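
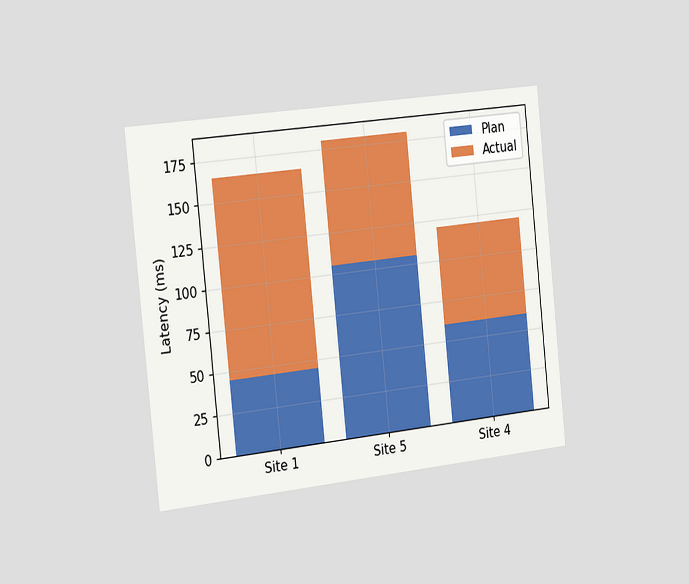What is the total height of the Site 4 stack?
120ms

The chart is tilted about 6° counter-clockwise and viewed slightly from the left. The Site 4 stack's top reaches 120ms on the y-axis.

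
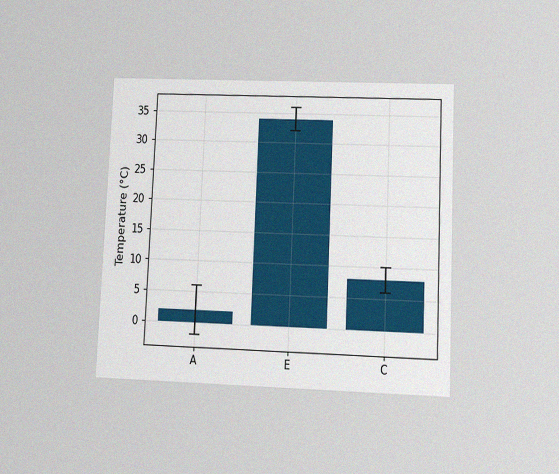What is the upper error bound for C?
The chart is tilted about 3° clockwise and viewed at a slight angle, with some photo noise. The C bar's upper whisker reaches 10°C.

10°C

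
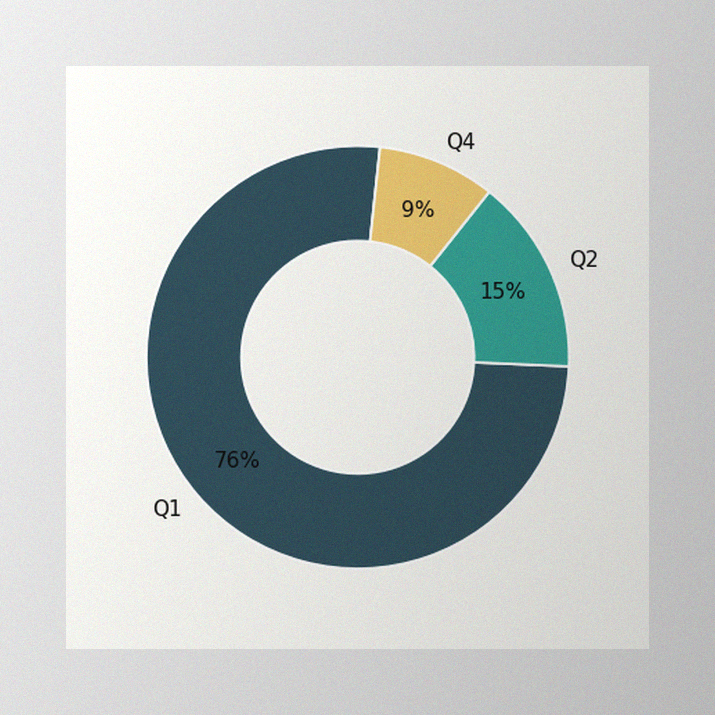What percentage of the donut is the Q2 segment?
15%

The image has some photo noise and uneven lighting. The Q2 segment takes up 15% of the ring.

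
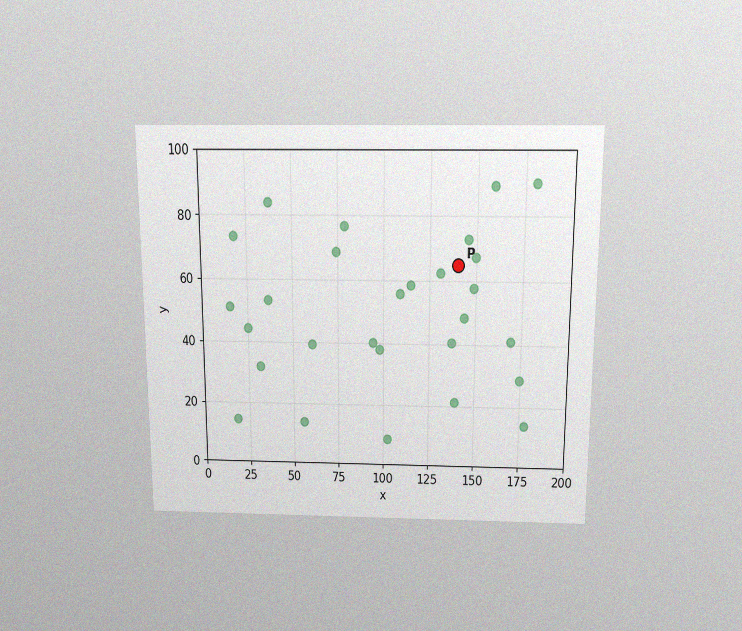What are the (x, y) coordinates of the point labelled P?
(140, 65)

The chart is viewed slightly from above, with some photo noise. Following the gridlines from P to each axis, P sits at (140, 65).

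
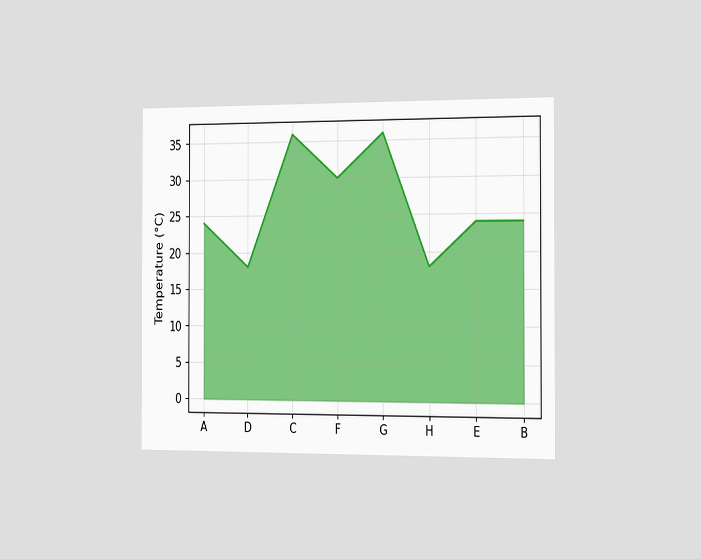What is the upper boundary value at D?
The chart is viewed slightly from the right. At D the upper boundary is at 18°C.

18°C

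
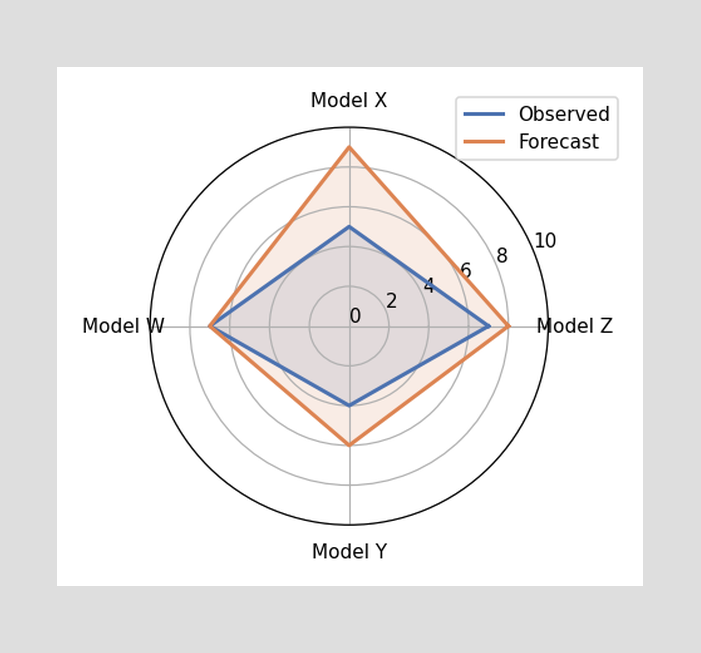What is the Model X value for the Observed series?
5

On the Model X axis, Observed reaches 5.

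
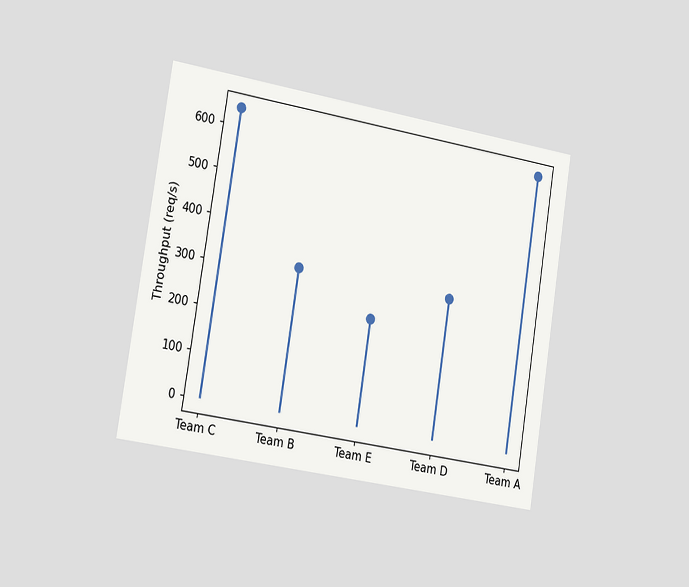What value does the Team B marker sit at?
The chart is tilted about 9° clockwise and viewed slightly from the left. The Team B marker sits at 320req/s.

320req/s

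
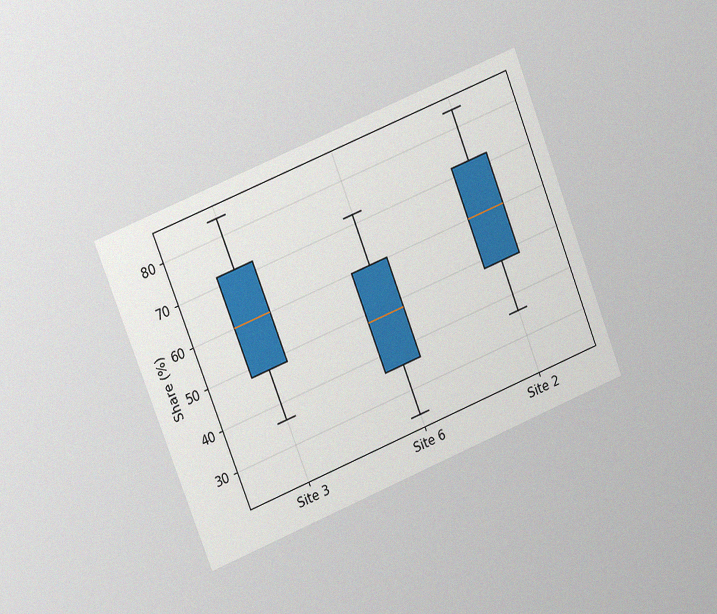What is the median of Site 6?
The chart is tilted about 22° counter-clockwise and viewed at a slight angle, with some photo noise. The median line in the Site 6 box sits at 48%.

48%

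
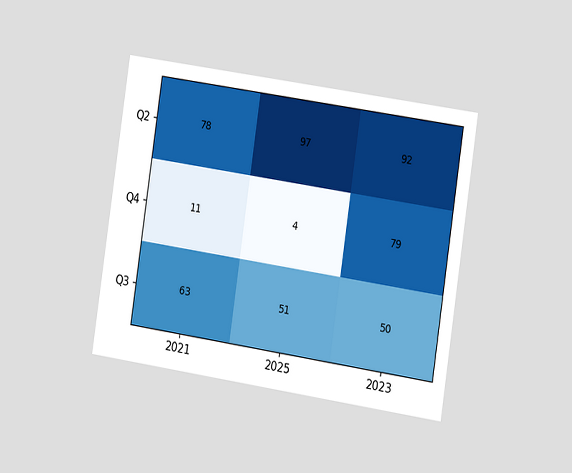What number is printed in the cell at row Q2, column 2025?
97

The chart is tilted about 9° clockwise and viewed slightly from the right. The (Q2, 2025) cell reads 97.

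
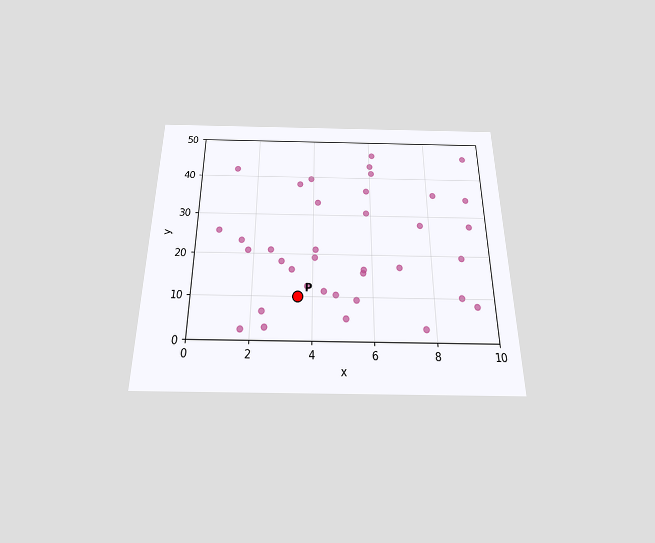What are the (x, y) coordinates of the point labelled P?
(3.5, 10)

The chart is viewed slightly from below. Following the gridlines from P to each axis, P sits at (3.5, 10).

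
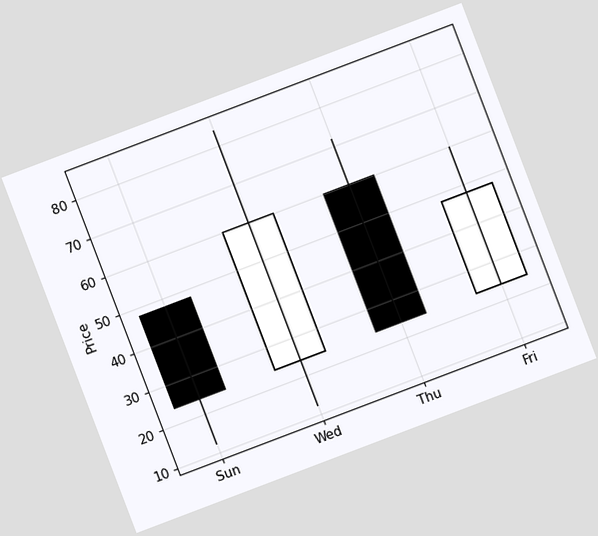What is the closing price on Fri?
48

The chart is tilted about 21° counter-clockwise. The Fri candle closes at 48.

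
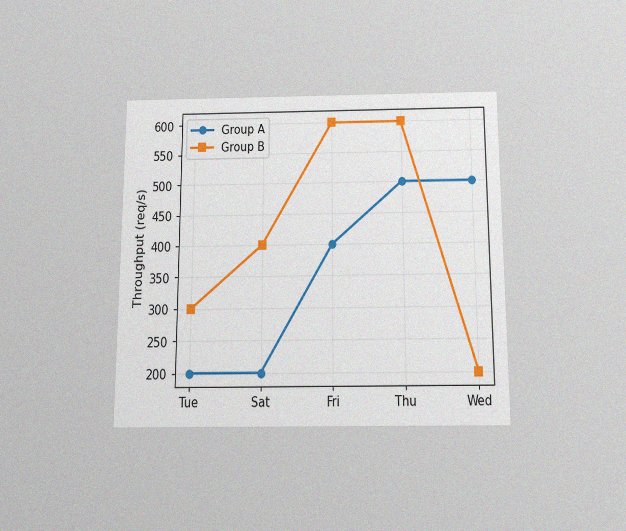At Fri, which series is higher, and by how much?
Group B, by 200req/s

The chart is viewed slightly from below, with some photo noise. At Fri, Group B sits above the other line by 200req/s.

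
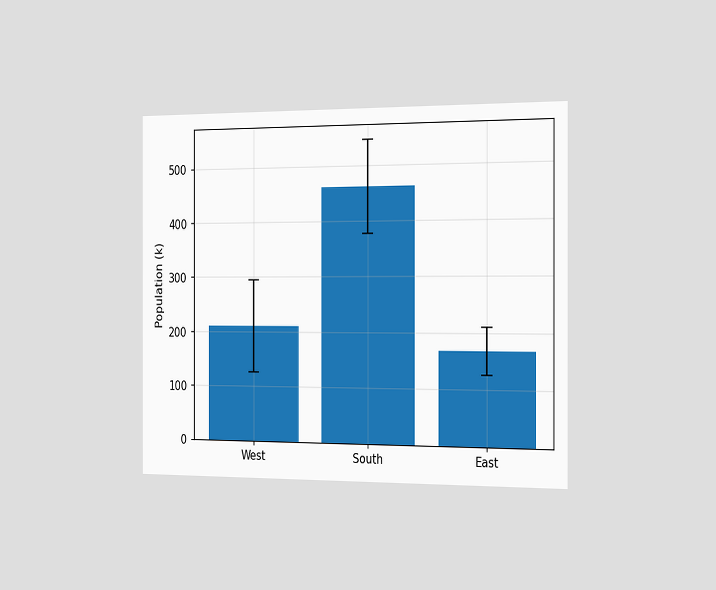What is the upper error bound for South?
The chart is viewed slightly from the right. The South bar's upper whisker reaches 546k.

546k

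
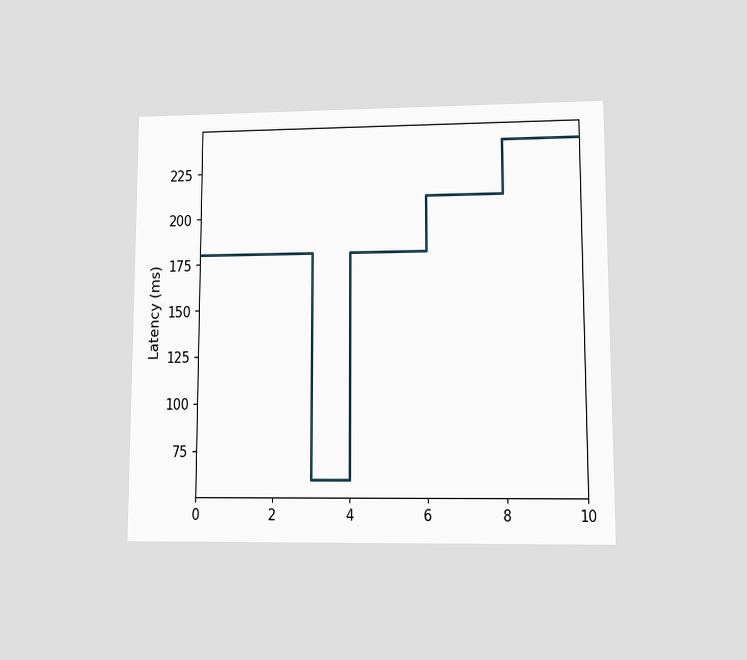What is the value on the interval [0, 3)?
180ms

The chart is viewed at a slight angle. On [0, 3) the step sits at 180ms.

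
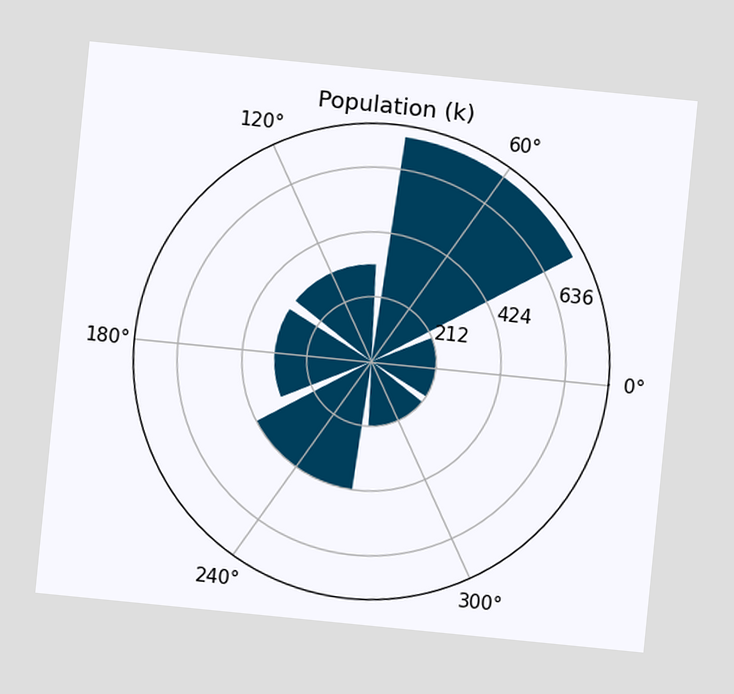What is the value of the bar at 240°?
The chart is tilted about 6° clockwise. The bar at 240° reaches 424k on the radial axis.

424k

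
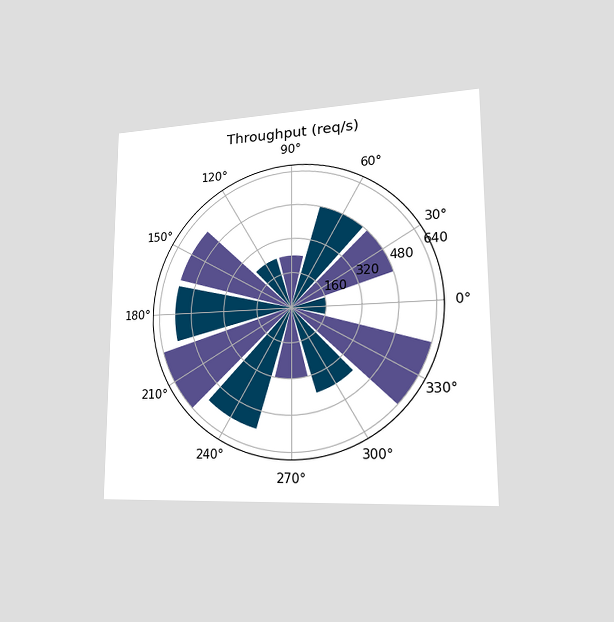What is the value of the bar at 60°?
480req/s

The chart is viewed slightly from the right. The bar at 60° reaches 480req/s on the radial axis.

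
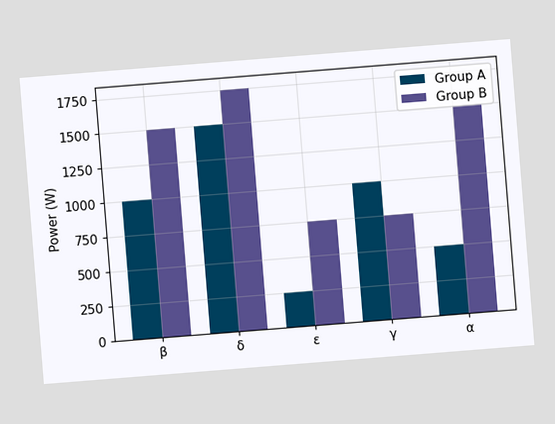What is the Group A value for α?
500W

The chart is tilted about 5° counter-clockwise. The Group A bar at α reaches 500W on the y-axis.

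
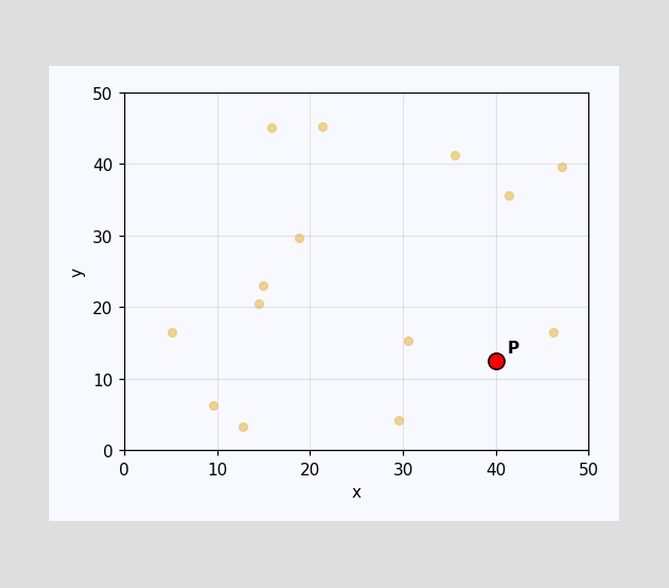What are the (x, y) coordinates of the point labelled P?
(40, 12.5)

Following the gridlines from P to each axis, P sits at (40, 12.5).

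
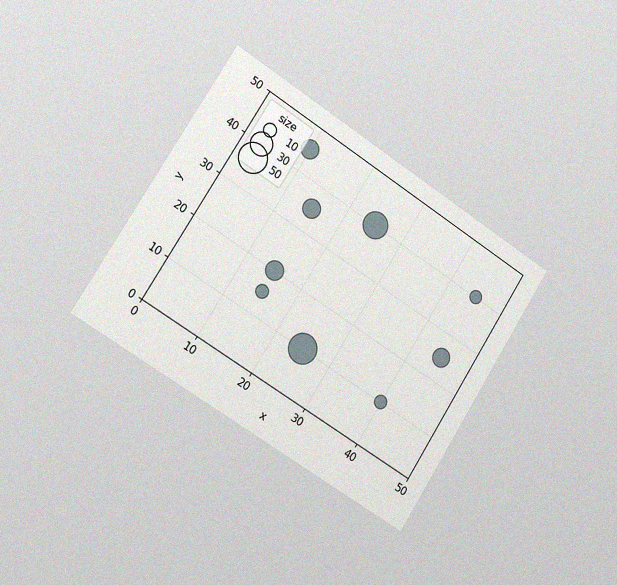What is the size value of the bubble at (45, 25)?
The chart is tilted about 33° clockwise and viewed slightly from the left, with some photo noise. Matching the bubble at (45, 25) against the size legend gives 20.

20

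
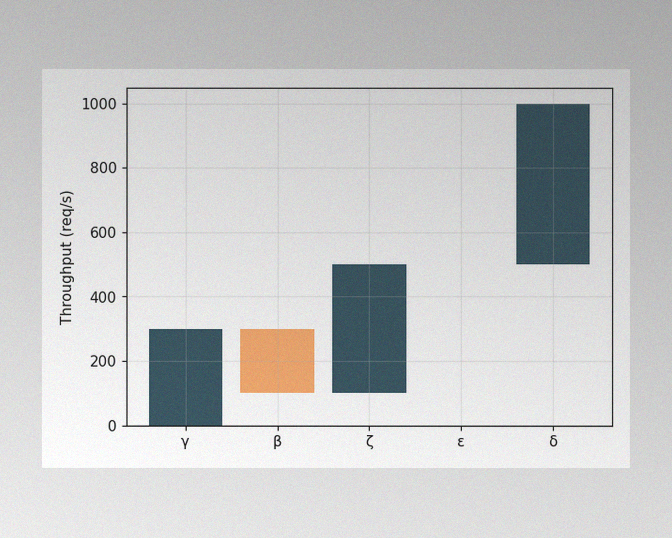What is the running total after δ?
The image has some photo noise and uneven lighting. After δ the running total reaches 1000req/s.

1000req/s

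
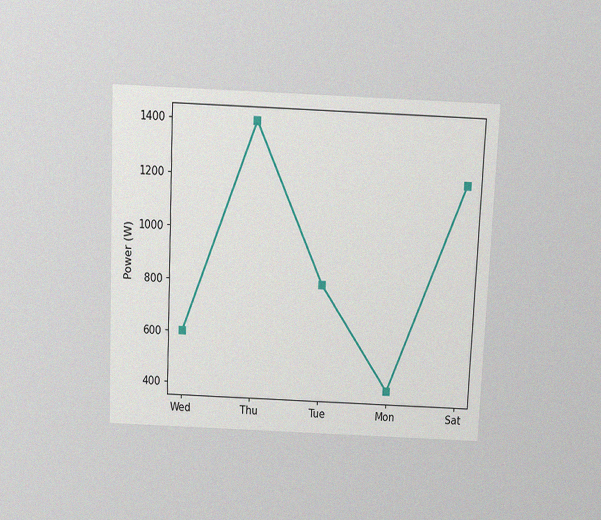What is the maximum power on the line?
The chart is tilted about 3° clockwise and viewed slightly from above, with some photo noise. The highest point is at Thu, and reading across to the y-axis gives 1400W.

1400W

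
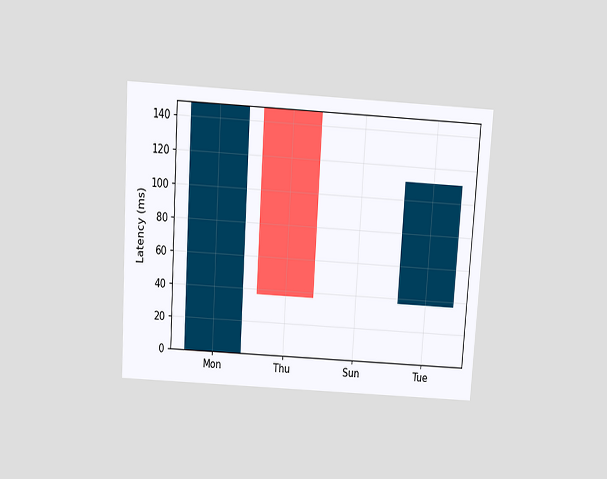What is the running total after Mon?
The chart is tilted about 4° clockwise and viewed slightly from above. After Mon the running total reaches 148ms.

148ms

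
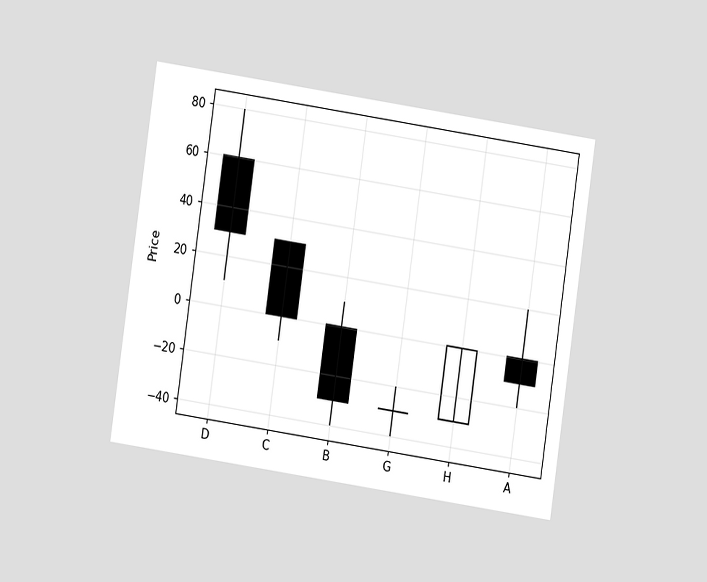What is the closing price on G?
-30

The chart is tilted about 8° clockwise and viewed at a slight angle. The G candle closes at -30.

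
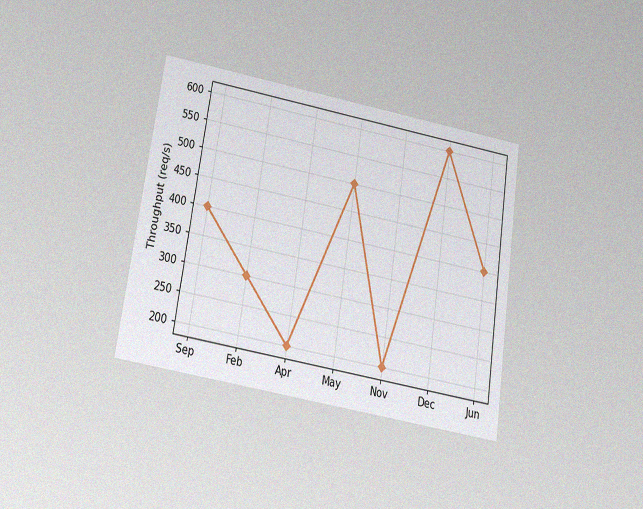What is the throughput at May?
500req/s

The chart is tilted about 9° clockwise and viewed slightly from below, with some photo noise. At May, the line is at 500req/s.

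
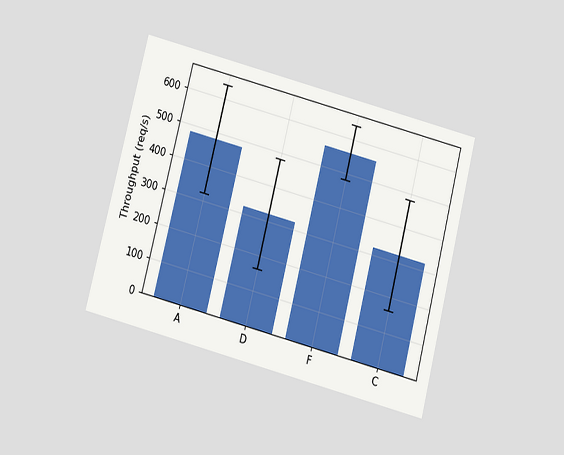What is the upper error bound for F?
The chart is tilted about 14° clockwise and viewed slightly from below. The F bar's upper whisker reaches 640req/s.

640req/s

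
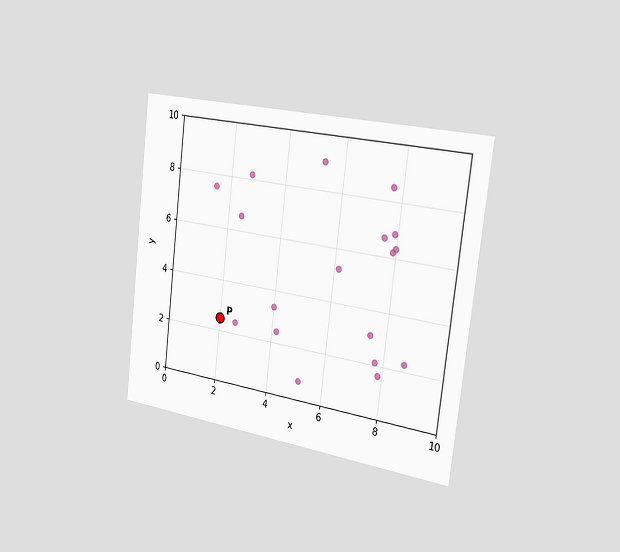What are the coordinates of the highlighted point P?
The chart is tilted about 7° clockwise and viewed slightly from the right. Following the gridlines from P to each axis, P sits at (2, 2.5).

(2, 2.5)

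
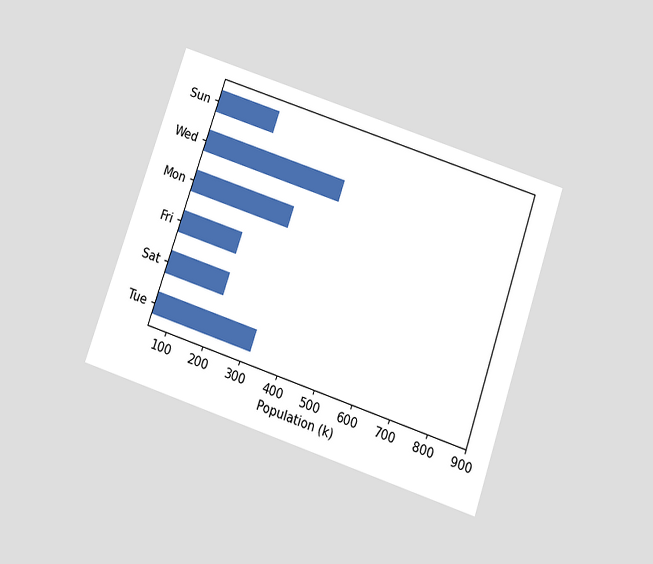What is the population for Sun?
The chart is tilted about 19° clockwise and viewed slightly from below. Reading along the chart's x-axis, the Sun bar reaches 212k.

212k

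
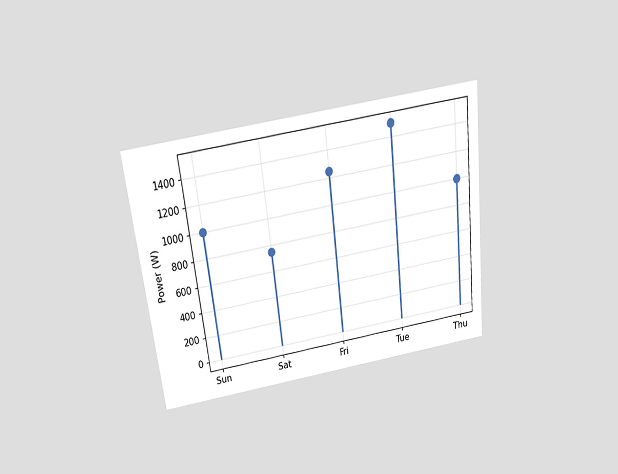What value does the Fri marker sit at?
1250W

The chart is tilted about 7° counter-clockwise and viewed slightly from above. The Fri marker sits at 1250W.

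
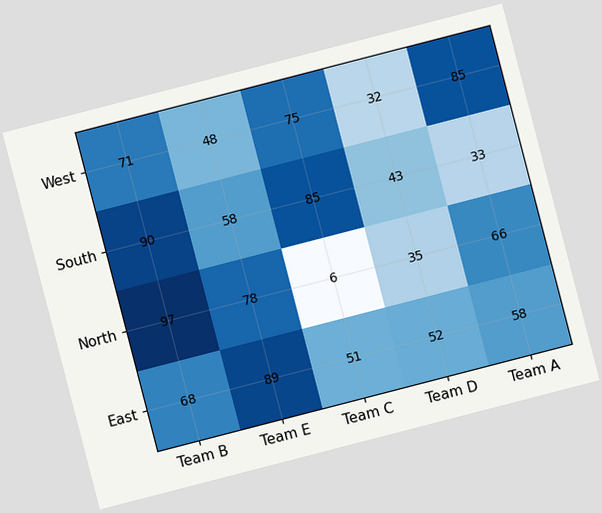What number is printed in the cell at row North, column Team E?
The chart is tilted about 15° counter-clockwise. The (North, Team E) cell reads 78.

78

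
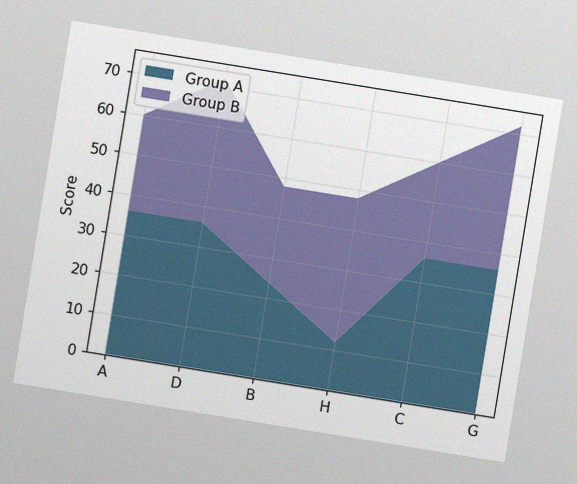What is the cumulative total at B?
48

The chart is tilted about 9° clockwise, with some photo noise. The stacked total at B reaches 48.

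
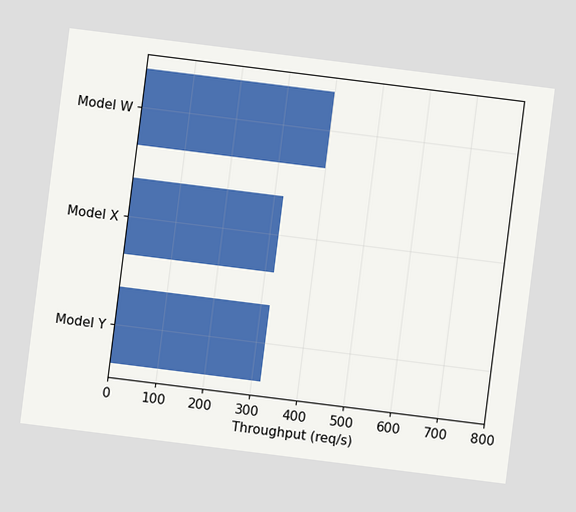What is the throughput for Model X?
320req/s

The chart is tilted about 7° clockwise. Reading along the chart's x-axis, the Model X bar reaches 320req/s.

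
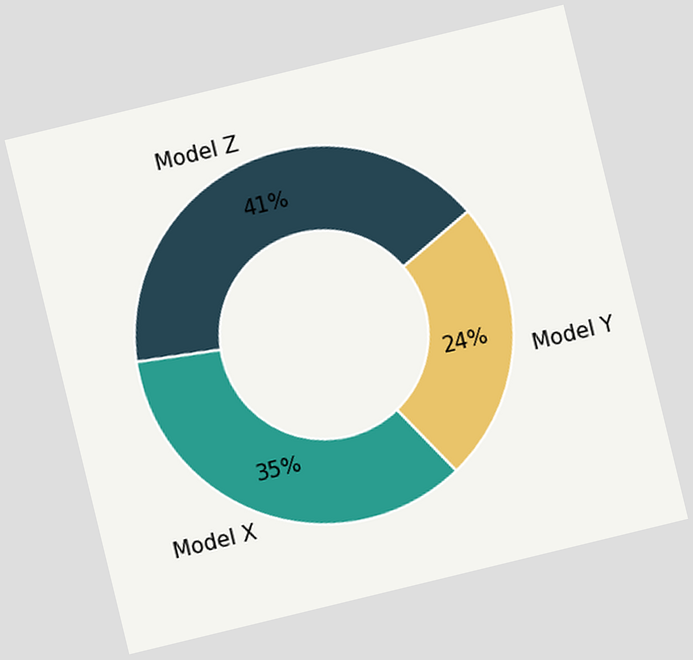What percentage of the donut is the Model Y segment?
24%

The chart is tilted about 14° counter-clockwise. The Model Y segment takes up 24% of the ring.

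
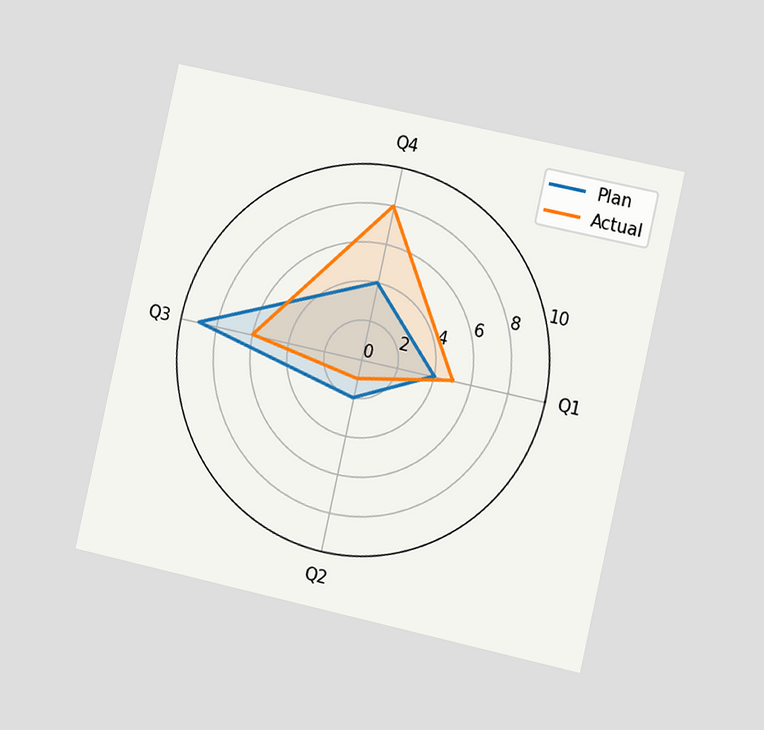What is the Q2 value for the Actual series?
The chart is tilted about 13° clockwise and viewed slightly from the right. On the Q2 axis, Actual reaches 1.

1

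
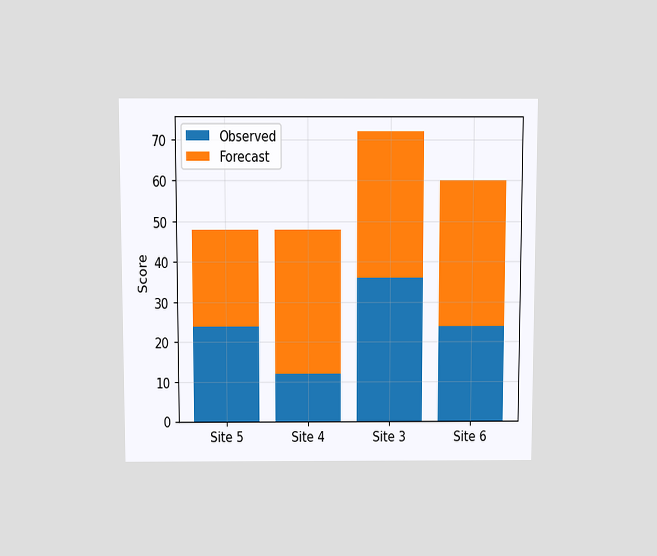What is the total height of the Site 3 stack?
72

The chart is viewed slightly from above. The Site 3 stack's top reaches 72 on the y-axis.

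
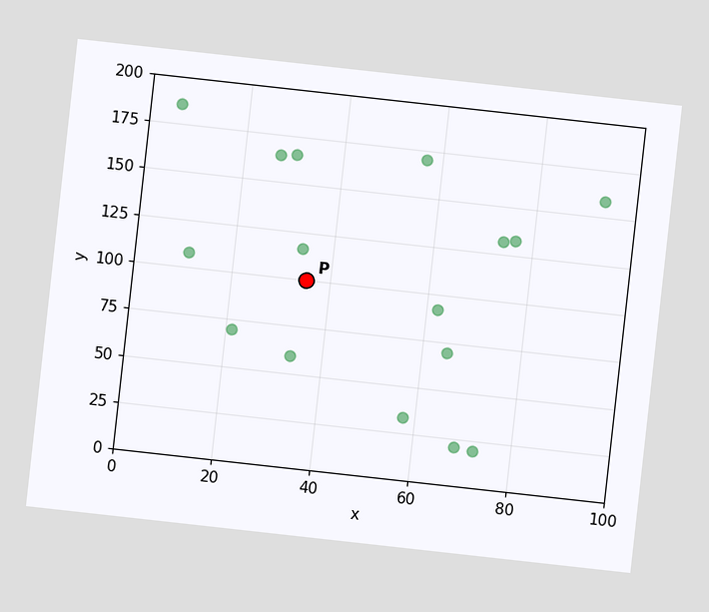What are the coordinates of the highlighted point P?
The chart is tilted about 6° clockwise. Following the gridlines from P to each axis, P sits at (35, 100).

(35, 100)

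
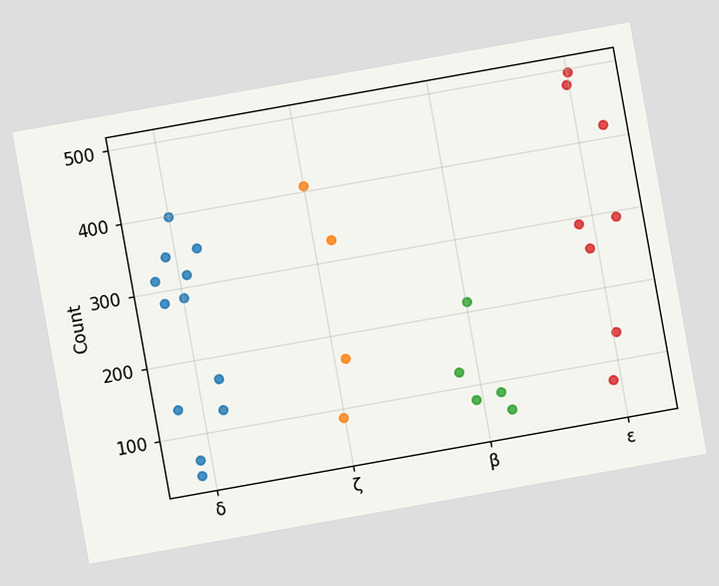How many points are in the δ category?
12

The chart is tilted about 10° counter-clockwise. Counting the markers in the δ column gives 12.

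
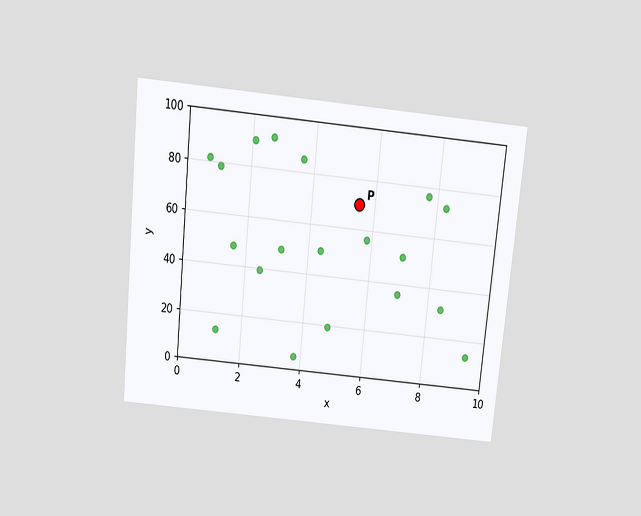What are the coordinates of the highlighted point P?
The chart is tilted about 6° clockwise and viewed slightly from above. Following the gridlines from P to each axis, P sits at (5.5, 70).

(5.5, 70)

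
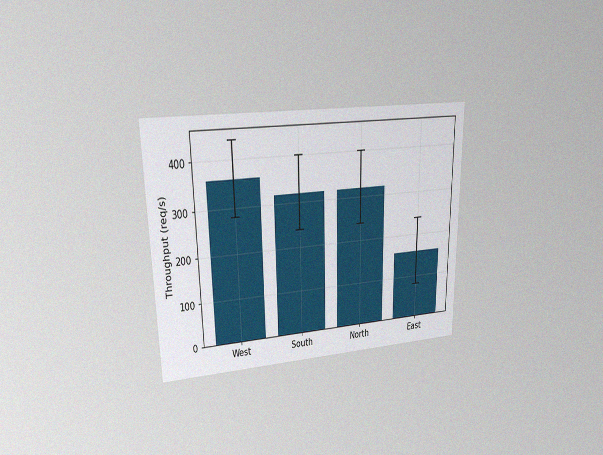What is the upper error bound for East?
240req/s

The chart is viewed at a slight angle, with some photo noise. The East bar's upper whisker reaches 240req/s.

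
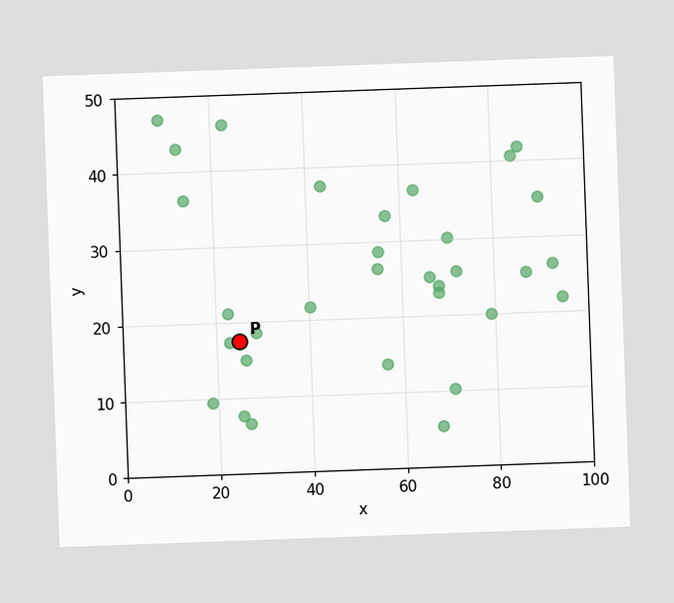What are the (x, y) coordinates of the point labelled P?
The chart is tilted about 2° counter-clockwise. Following the gridlines from P to each axis, P sits at (25, 17.5).

(25, 17.5)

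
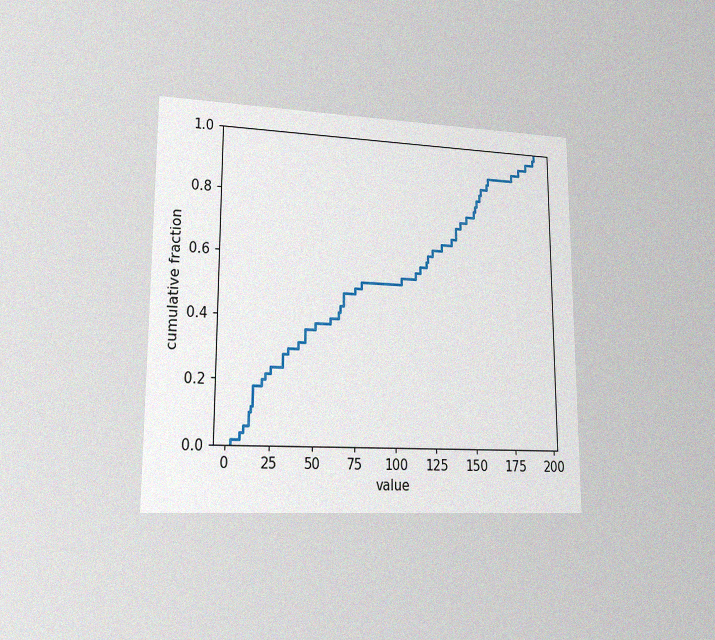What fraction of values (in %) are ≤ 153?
82%

The chart is viewed at a slight angle, with some photo noise. At x=153 the ECDF step is at 82%.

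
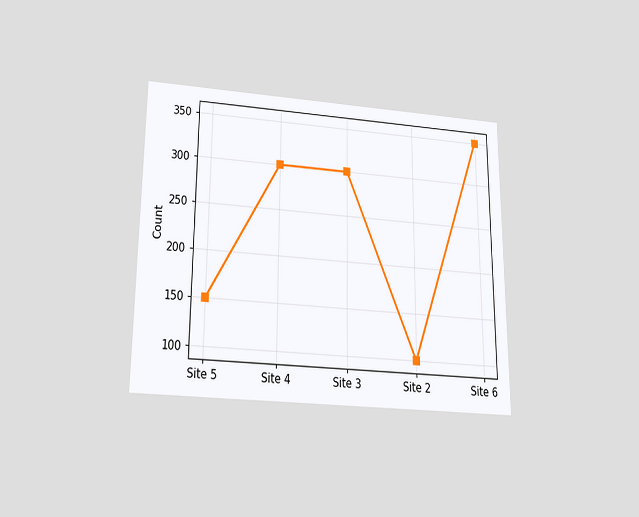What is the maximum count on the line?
The chart is viewed slightly from below. The highest point is at Site 6, and reading across to the y-axis gives 350.

350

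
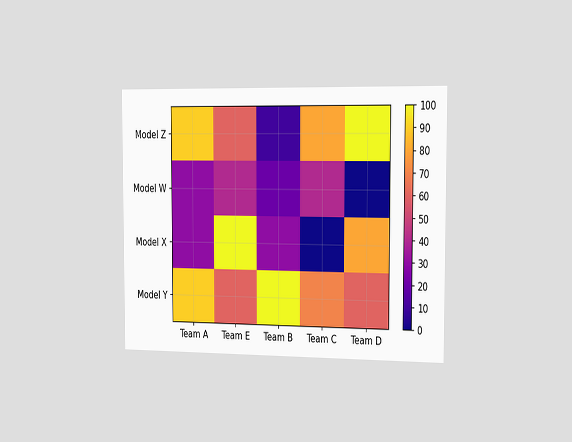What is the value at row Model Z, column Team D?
The chart is viewed slightly from the right. Matching cell (Model Z, Team D) against the colorbar gives 100.

100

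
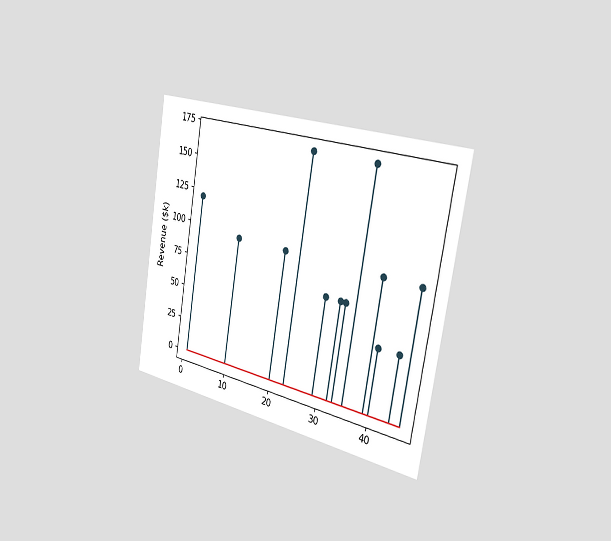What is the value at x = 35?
$168k

The chart is tilted about 9° clockwise and viewed slightly from the right. The stem at x=35 reaches $168k.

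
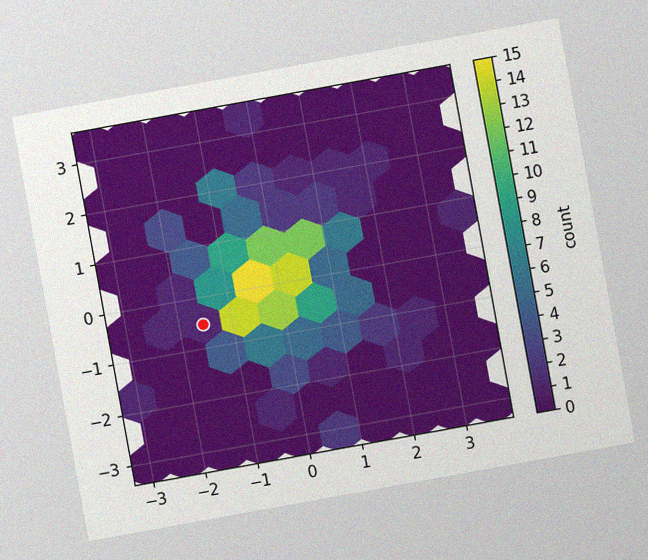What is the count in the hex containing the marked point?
1

The chart is tilted about 10° counter-clockwise, with some photo noise. The marked hex reads 1 on the colorbar.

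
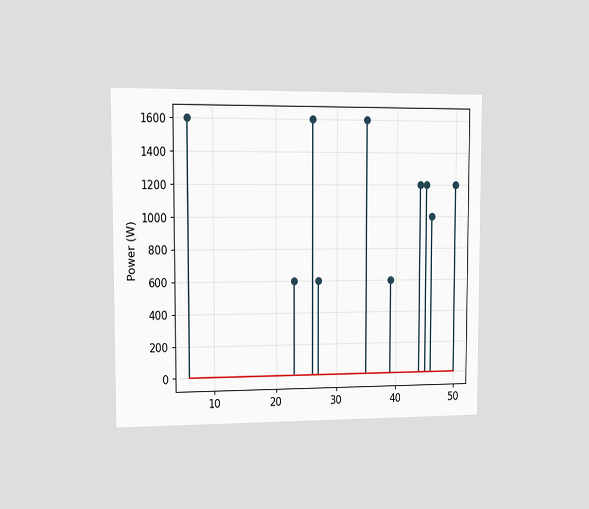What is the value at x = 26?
1600W

The chart is viewed slightly from the left. The stem at x=26 reaches 1600W.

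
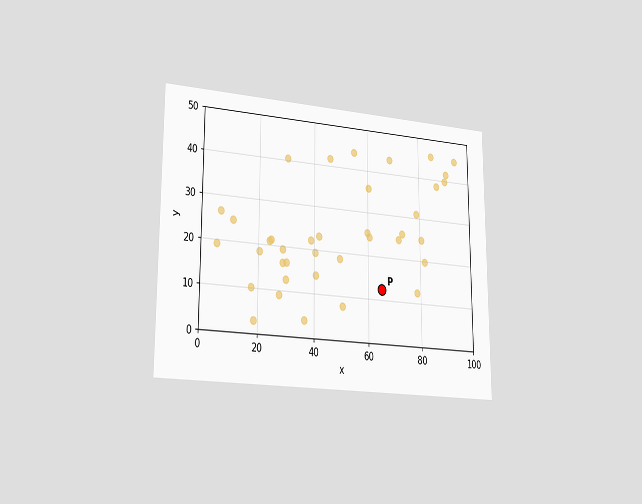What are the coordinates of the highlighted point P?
(65, 12.5)

The chart is viewed slightly from the left. Following the gridlines from P to each axis, P sits at (65, 12.5).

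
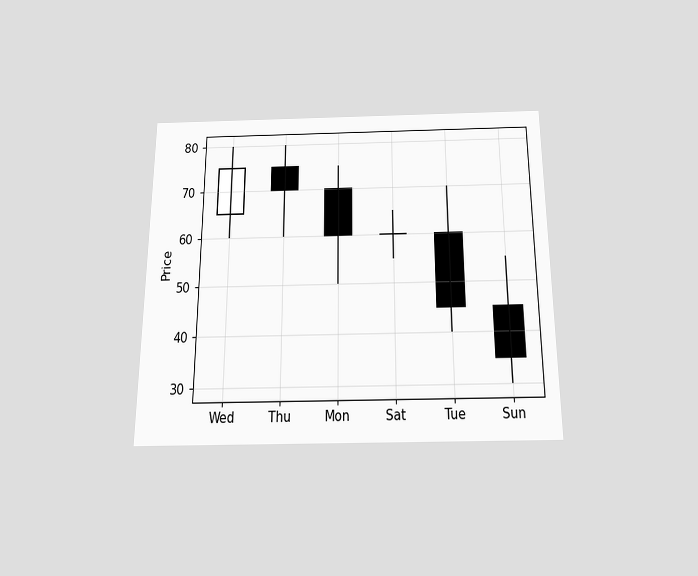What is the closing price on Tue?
The chart is viewed slightly from below. The Tue candle closes at 45.

45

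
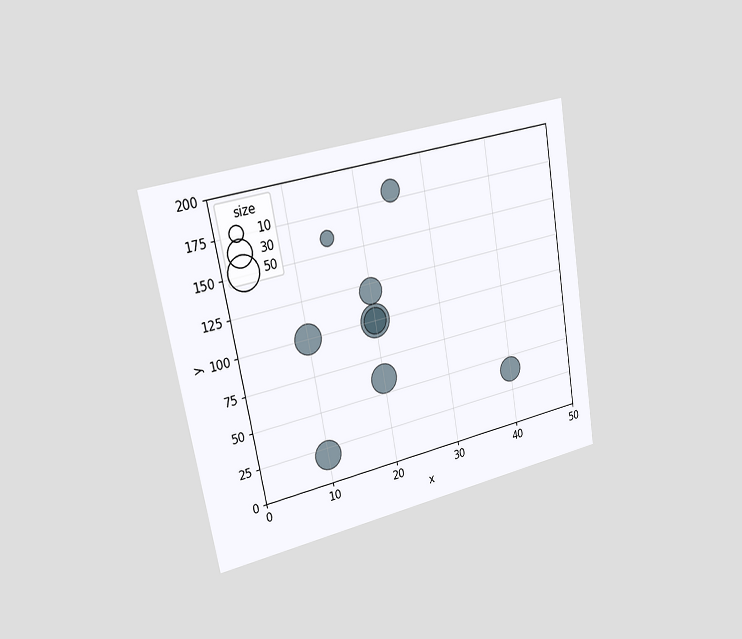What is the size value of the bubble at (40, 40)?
The chart is tilted about 10° counter-clockwise and viewed slightly from the left. Matching the bubble at (40, 40) against the size legend gives 30.

30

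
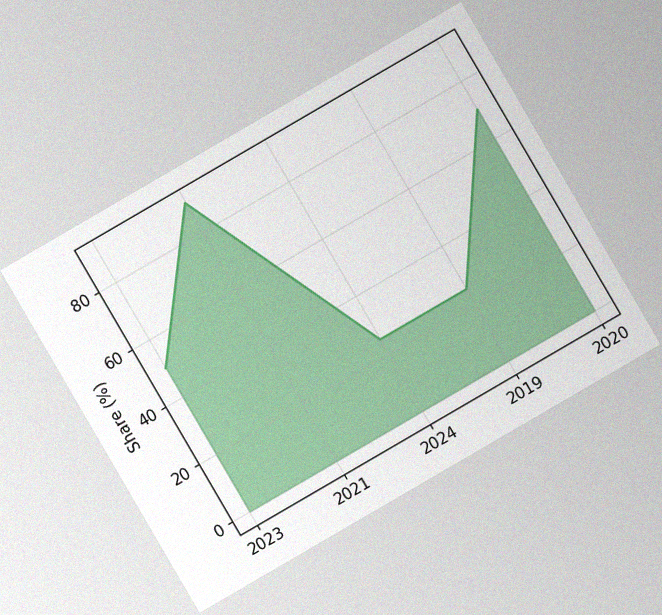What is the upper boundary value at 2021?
The chart is tilted about 30° counter-clockwise, with some photo noise. At 2021 the upper boundary is at 90%.

90%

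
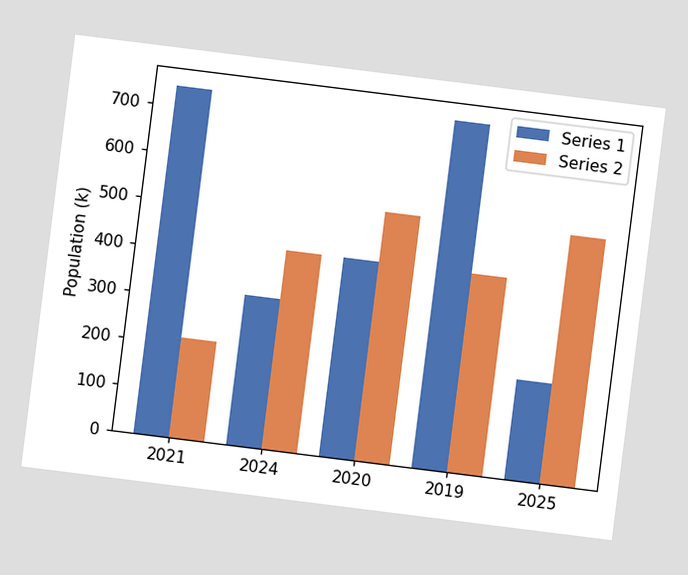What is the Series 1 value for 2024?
318k

The chart is tilted about 7° clockwise. The Series 1 bar at 2024 reaches 318k on the y-axis.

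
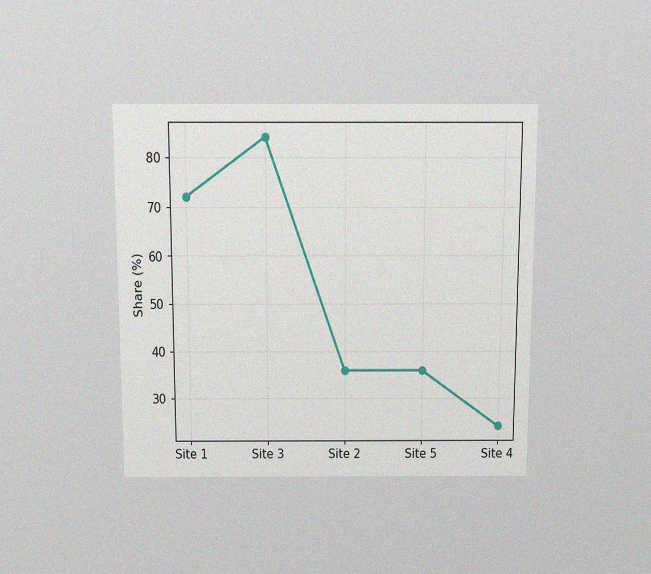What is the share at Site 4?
24%

The chart is viewed slightly from above, with some photo noise. At Site 4, the line is at 24%.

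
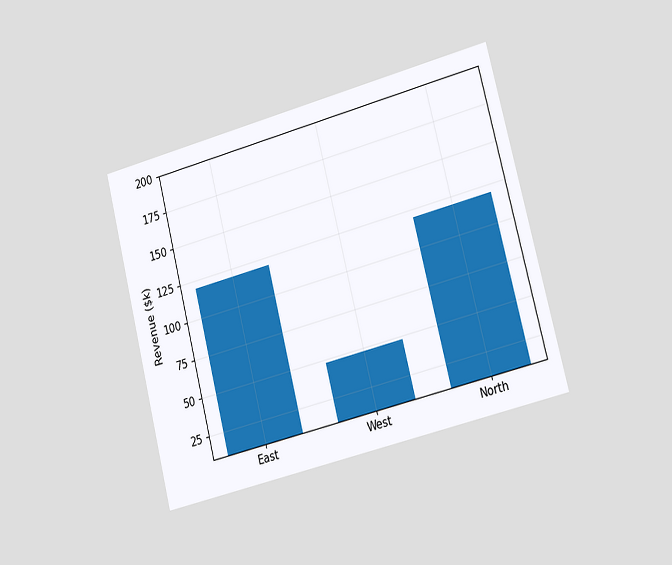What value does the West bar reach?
The chart is tilted about 14° counter-clockwise and viewed slightly from the right. Reading along the chart's y-axis, the West bar reaches $48k.

$48k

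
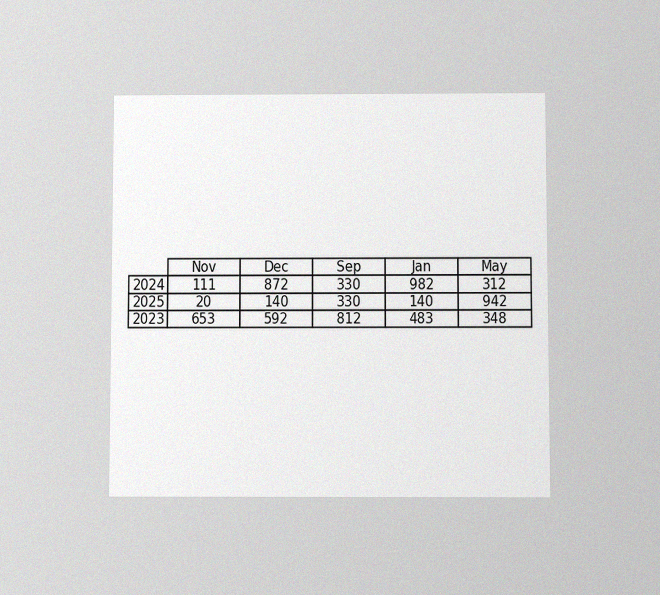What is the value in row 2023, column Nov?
653

The chart is viewed slightly from below, with some photo noise. The (2023, Nov) cell reads 653.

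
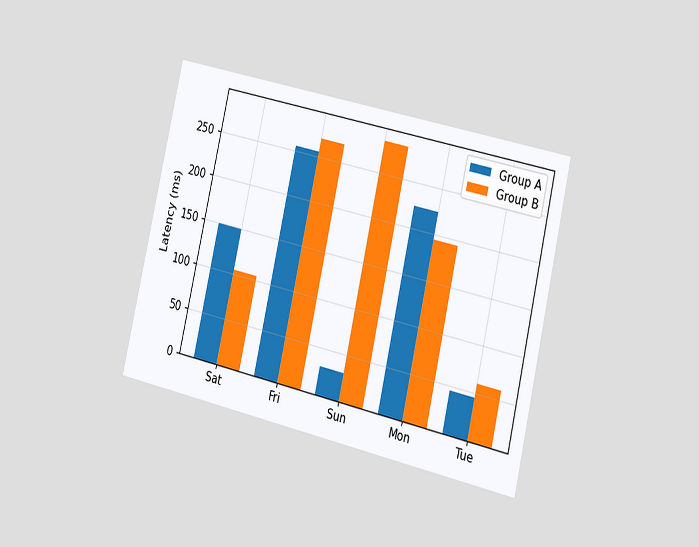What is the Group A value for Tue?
The chart is tilted about 13° clockwise and viewed slightly from the right. The Group A bar at Tue reaches 45ms on the y-axis.

45ms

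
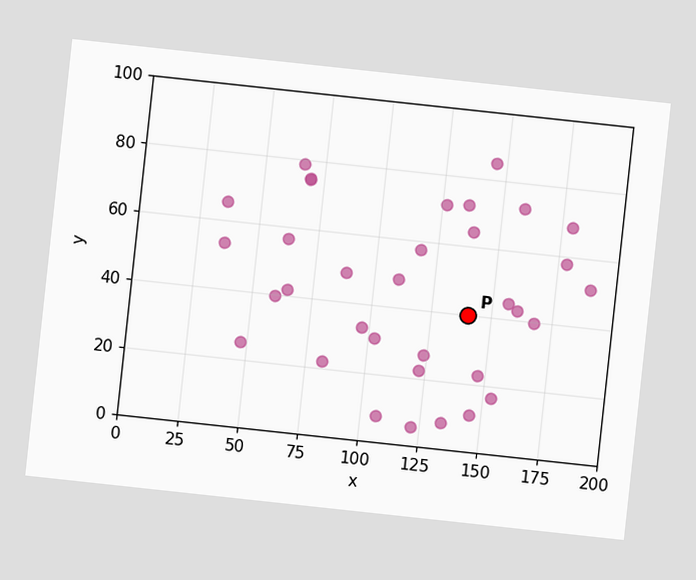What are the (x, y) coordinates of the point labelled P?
The chart is tilted about 6° clockwise. Following the gridlines from P to each axis, P sits at (140, 40).

(140, 40)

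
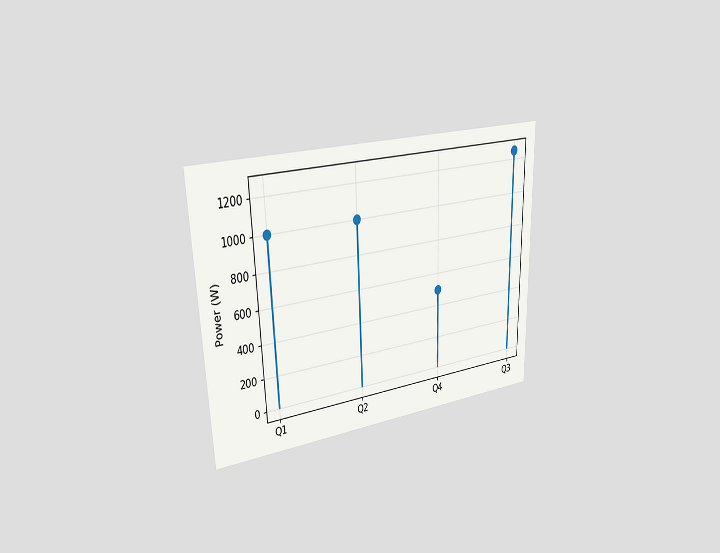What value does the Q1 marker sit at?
1000W

The chart is viewed slightly from the left. The Q1 marker sits at 1000W.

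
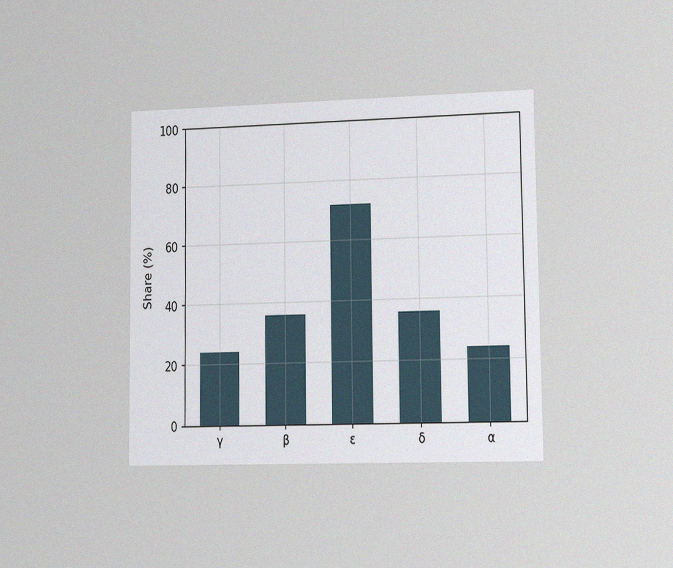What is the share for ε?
72%

The chart is viewed slightly from the right, with some photo noise. Reading along the chart's y-axis, the ε bar reaches 72%.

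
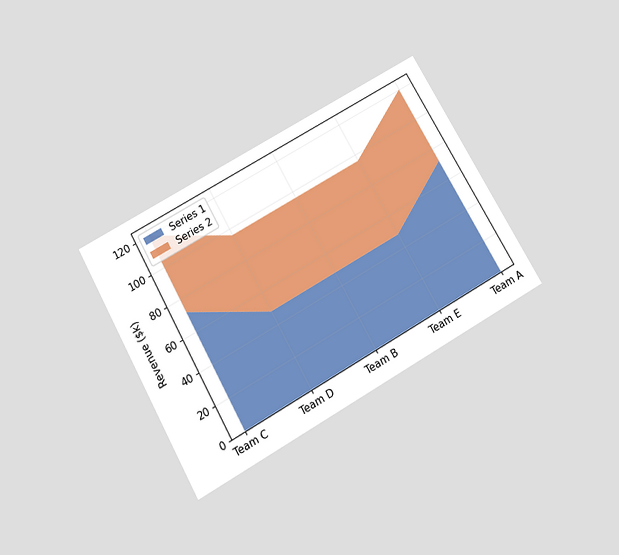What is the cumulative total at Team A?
The chart is tilted about 30° counter-clockwise and viewed slightly from below. The stacked total at Team A reaches $120k.

$120k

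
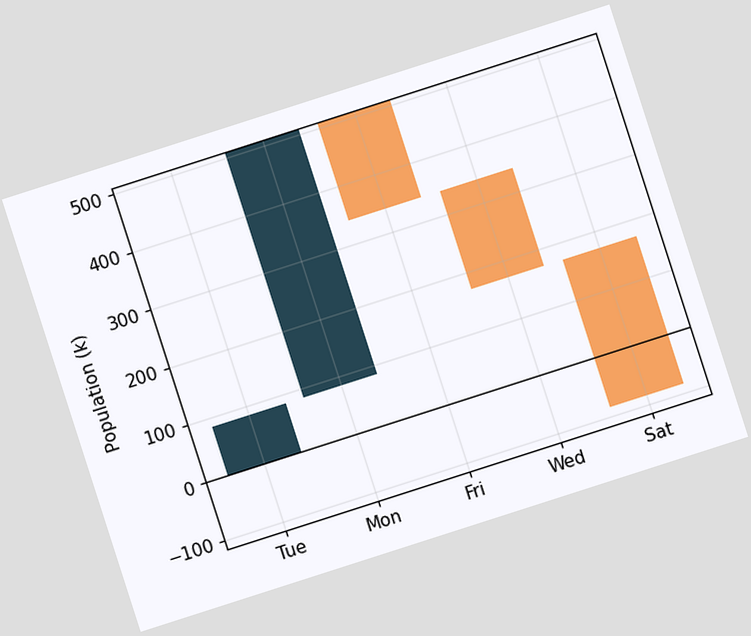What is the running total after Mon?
The chart is tilted about 18° counter-clockwise. After Mon the running total reaches 510k.

510k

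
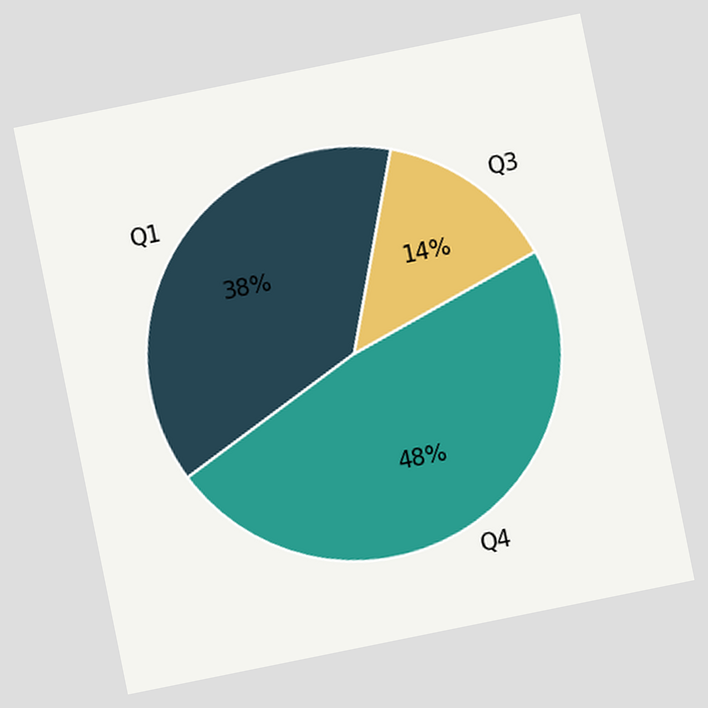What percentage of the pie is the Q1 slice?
38%

The chart is tilted about 11° counter-clockwise. The Q1 slice takes up 38% of the pie.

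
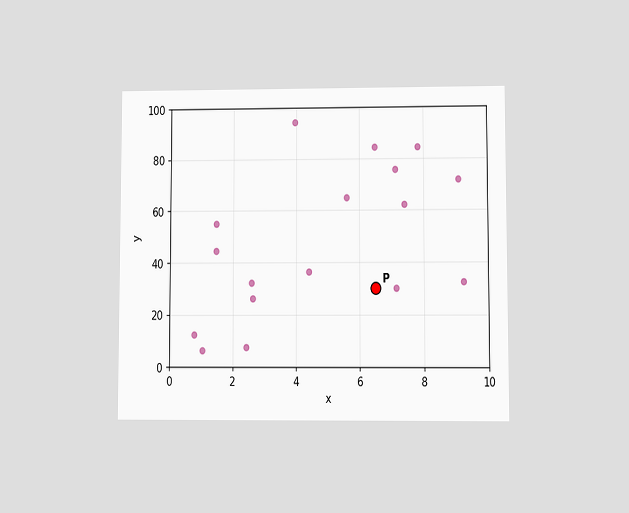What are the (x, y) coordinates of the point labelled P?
(6.5, 30)

The chart is viewed at a slight angle. Following the gridlines from P to each axis, P sits at (6.5, 30).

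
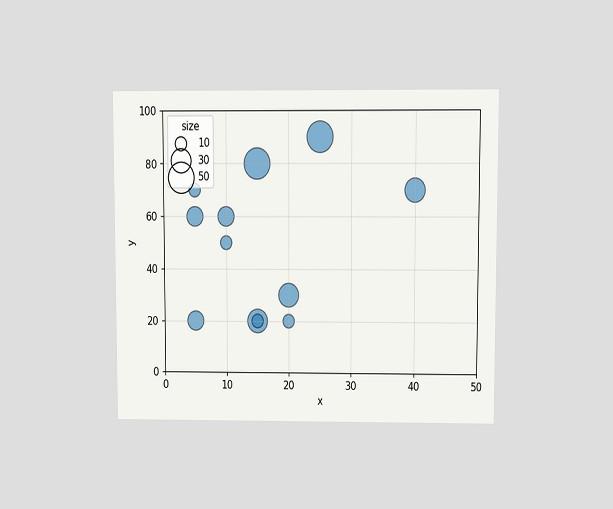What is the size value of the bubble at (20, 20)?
10

The chart is viewed at a slight angle. Matching the bubble at (20, 20) against the size legend gives 10.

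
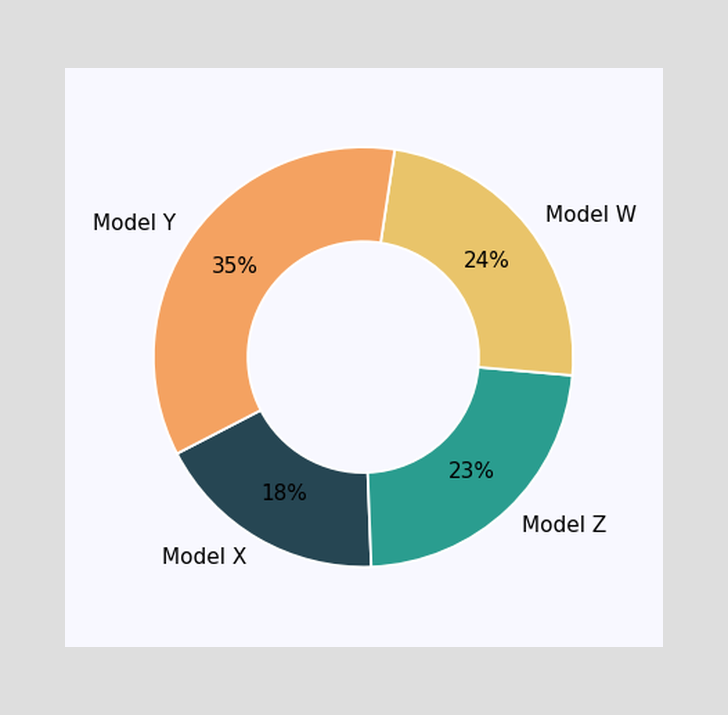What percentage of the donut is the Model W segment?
24%

The Model W segment takes up 24% of the ring.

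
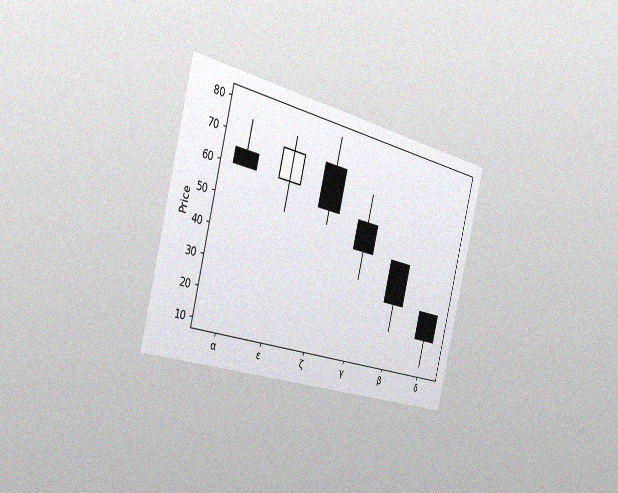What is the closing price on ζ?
55

The chart is tilted about 14° clockwise and viewed slightly from the left, with some photo noise. The ζ candle closes at 55.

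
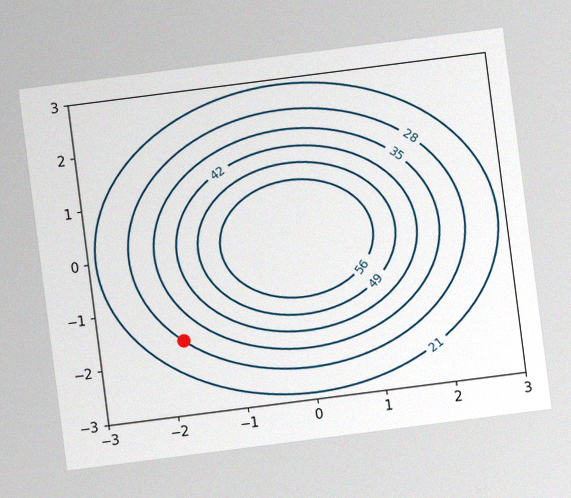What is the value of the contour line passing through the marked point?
The chart is tilted about 7° counter-clockwise, with some photo noise. The marked point sits on the contour labelled 28.

28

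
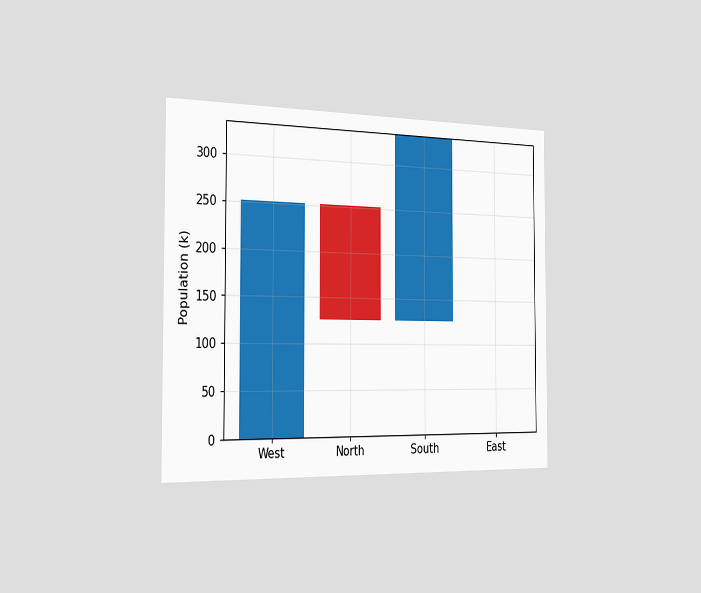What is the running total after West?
252k

The chart is viewed slightly from the left. After West the running total reaches 252k.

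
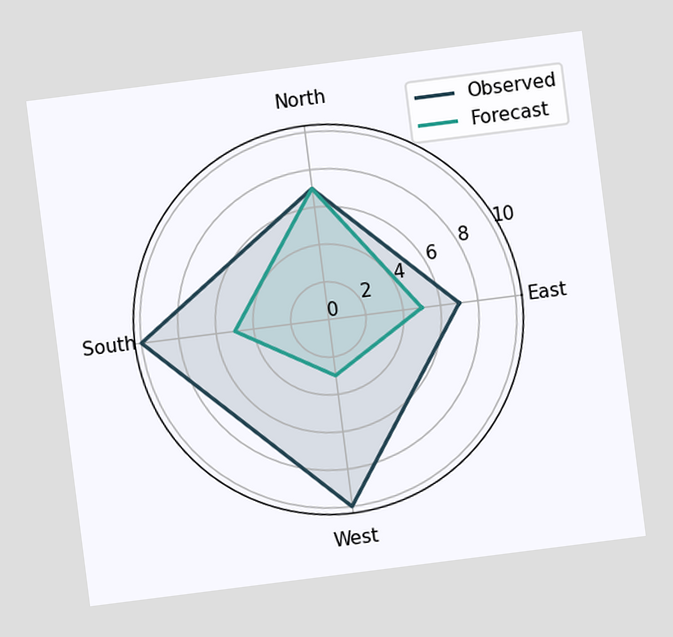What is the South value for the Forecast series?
The chart is tilted about 7° counter-clockwise. On the South axis, Forecast reaches 5.

5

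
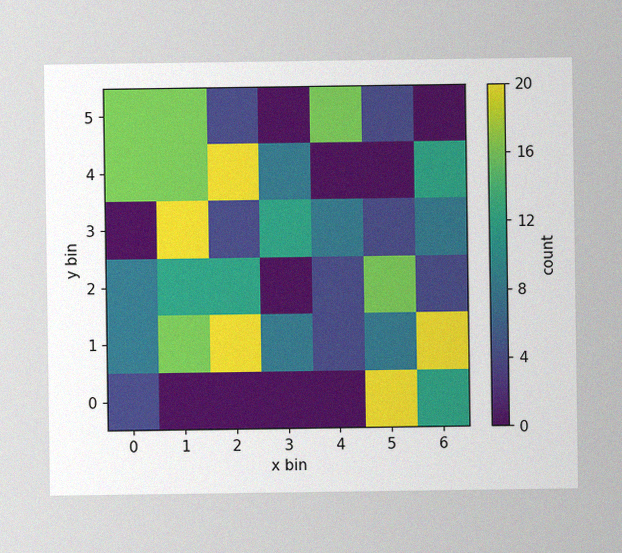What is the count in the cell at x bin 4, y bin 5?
16

The image has some photo noise and uneven lighting. Matching the cell (4, 5) against the colorbar gives 16.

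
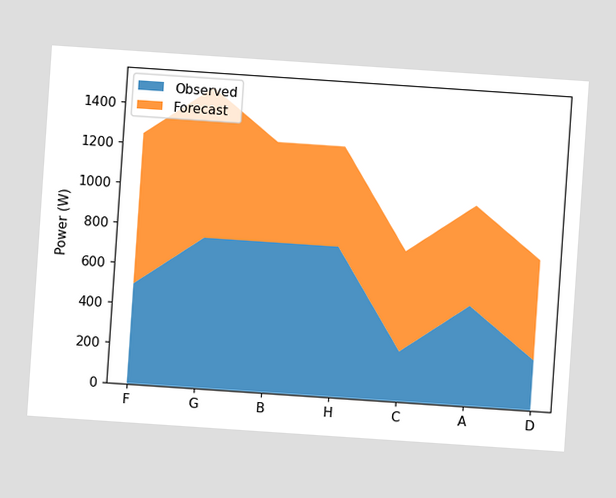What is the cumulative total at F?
1250W

The chart is tilted about 4° clockwise. The stacked total at F reaches 1250W.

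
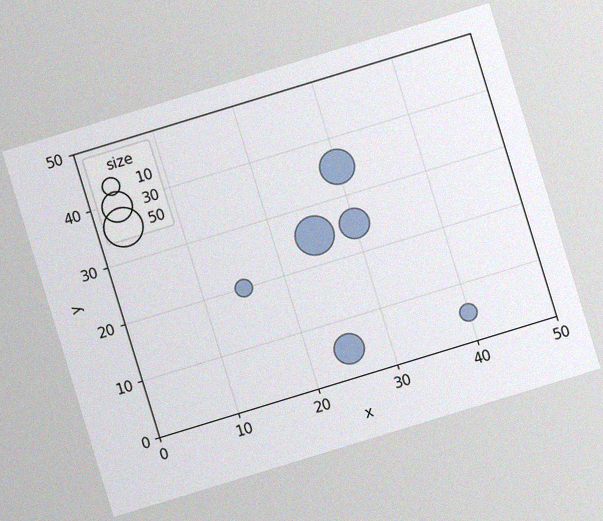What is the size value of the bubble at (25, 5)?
30

The chart is tilted about 17° counter-clockwise, with some photo noise. Matching the bubble at (25, 5) against the size legend gives 30.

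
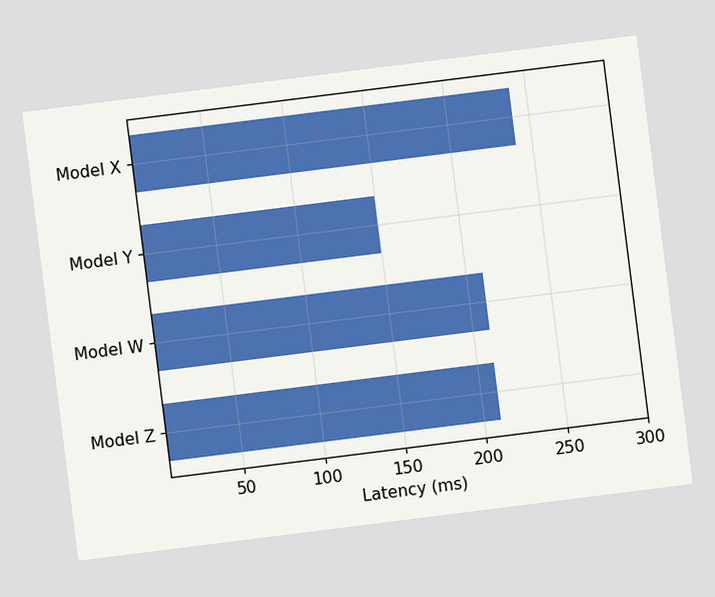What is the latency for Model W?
210ms

The chart is tilted about 7° counter-clockwise. Reading along the chart's x-axis, the Model W bar reaches 210ms.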